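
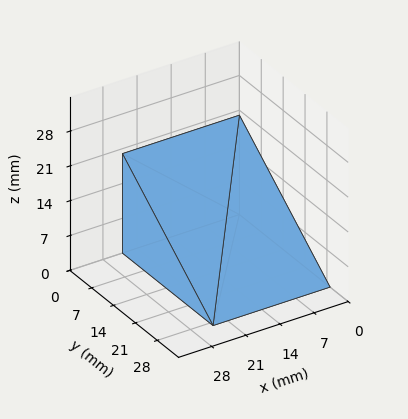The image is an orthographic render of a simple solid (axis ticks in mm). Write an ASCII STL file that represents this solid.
Reading the render: the shape is a wedge (ramp): 24 × 29 mm base, rising to 20 mm along the y=0 edge and sloping linearly to z=0 at y=29 (dimensions read to the nearest mm from the axis ticks). For the STL, each face is triangulated and given an outward normal.

solid part
  facet normal 0.0000 0.0000 -1.0000
    outer loop
      vertex 24.0 29.0 0.0
      vertex 24.0 0.0 0.0
      vertex 0.0 0.0 0.0
    endloop
  endfacet
  facet normal 0.0000 0.0000 -1.0000
    outer loop
      vertex 0.0 29.0 0.0
      vertex 24.0 29.0 0.0
      vertex 0.0 0.0 0.0
    endloop
  endfacet
  facet normal 0.0000 -1.0000 0.0000
    outer loop
      vertex 0.0 0.0 0.0
      vertex 24.0 0.0 0.0
      vertex 24.0 0.0 20.0
    endloop
  endfacet
  facet normal 0.0000 -1.0000 0.0000
    outer loop
      vertex 0.0 0.0 0.0
      vertex 24.0 0.0 20.0
      vertex 0.0 0.0 20.0
    endloop
  endfacet
  facet normal 0.0000 0.5677 0.8232
    outer loop
      vertex 0.0 0.0 20.0
      vertex 24.0 0.0 20.0
      vertex 24.0 29.0 0.0
    endloop
  endfacet
  facet normal 0.0000 0.5677 0.8232
    outer loop
      vertex 0.0 0.0 20.0
      vertex 24.0 29.0 0.0
      vertex 0.0 29.0 0.0
    endloop
  endfacet
  facet normal -1.0000 0.0000 0.0000
    outer loop
      vertex 0.0 0.0 20.0
      vertex 0.0 29.0 0.0
      vertex 0.0 0.0 0.0
    endloop
  endfacet
  facet normal 1.0000 0.0000 0.0000
    outer loop
      vertex 24.0 0.0 0.0
      vertex 24.0 29.0 0.0
      vertex 24.0 0.0 20.0
    endloop
  endfacet
endsolid part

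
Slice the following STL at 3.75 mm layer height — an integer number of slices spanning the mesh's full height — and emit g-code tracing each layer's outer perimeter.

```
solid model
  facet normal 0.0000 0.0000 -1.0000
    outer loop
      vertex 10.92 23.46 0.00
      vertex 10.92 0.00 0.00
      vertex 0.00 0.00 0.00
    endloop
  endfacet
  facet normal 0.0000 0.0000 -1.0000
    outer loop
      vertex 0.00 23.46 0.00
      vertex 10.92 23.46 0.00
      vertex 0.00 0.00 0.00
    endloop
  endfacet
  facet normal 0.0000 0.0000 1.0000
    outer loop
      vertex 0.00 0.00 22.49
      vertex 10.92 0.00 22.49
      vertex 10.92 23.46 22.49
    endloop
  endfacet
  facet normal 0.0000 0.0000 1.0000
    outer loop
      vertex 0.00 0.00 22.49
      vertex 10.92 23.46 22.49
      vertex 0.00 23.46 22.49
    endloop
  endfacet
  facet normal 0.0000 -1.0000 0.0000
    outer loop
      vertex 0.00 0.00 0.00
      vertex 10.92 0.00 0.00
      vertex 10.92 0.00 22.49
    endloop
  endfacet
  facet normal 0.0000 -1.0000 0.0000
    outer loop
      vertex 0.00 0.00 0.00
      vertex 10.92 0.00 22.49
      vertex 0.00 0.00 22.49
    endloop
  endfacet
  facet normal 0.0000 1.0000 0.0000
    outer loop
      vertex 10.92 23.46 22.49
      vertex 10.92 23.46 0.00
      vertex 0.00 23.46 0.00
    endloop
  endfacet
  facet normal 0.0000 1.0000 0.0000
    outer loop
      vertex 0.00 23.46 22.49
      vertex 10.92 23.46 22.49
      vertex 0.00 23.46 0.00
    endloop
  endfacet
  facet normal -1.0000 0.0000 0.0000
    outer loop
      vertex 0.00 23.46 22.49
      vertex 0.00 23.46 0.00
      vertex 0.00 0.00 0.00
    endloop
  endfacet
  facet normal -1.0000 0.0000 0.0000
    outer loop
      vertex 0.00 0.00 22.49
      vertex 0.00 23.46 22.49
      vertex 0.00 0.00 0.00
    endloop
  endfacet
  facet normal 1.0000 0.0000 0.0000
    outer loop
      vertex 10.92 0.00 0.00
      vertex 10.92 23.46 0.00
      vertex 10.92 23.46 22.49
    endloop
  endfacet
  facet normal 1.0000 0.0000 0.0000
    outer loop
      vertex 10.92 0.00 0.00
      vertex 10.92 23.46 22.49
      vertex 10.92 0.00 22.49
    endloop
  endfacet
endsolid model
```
; perimeter-only toolpath
G21 ; units = mm
G90 ; absolute positioning
G28 ; home
; layer 1
G0 Z3.75
G0 X0.00 Y0.00
G1 X10.92 Y0.00
G1 X10.92 Y23.46
G1 X0.00 Y23.46
G1 X0.00 Y0.00
; layer 2
G0 Z7.50
G0 X0.00 Y0.00
G1 X10.92 Y0.00
G1 X10.92 Y23.46
G1 X0.00 Y23.46
G1 X0.00 Y0.00
; layer 3
G0 Z11.24
G0 X0.00 Y0.00
G1 X10.92 Y0.00
G1 X10.92 Y23.46
G1 X0.00 Y23.46
G1 X0.00 Y0.00
; layer 4
G0 Z14.99
G0 X0.00 Y0.00
G1 X10.92 Y0.00
G1 X10.92 Y23.46
G1 X0.00 Y23.46
G1 X0.00 Y0.00
; layer 5
G0 Z18.74
G0 X0.00 Y0.00
G1 X10.92 Y0.00
G1 X10.92 Y23.46
G1 X0.00 Y23.46
G1 X0.00 Y0.00
; layer 6
G0 Z22.49
G0 X0.00 Y0.00
G1 X10.92 Y0.00
G1 X10.92 Y23.46
G1 X0.00 Y23.46
G1 X0.00 Y0.00
M2 ; end

The solid is a rectangular box, roughly 10.9 × 23.5 mm footprint and 22.5 mm tall. Slicing at Δz = 3.75 mm — 6 equal slices spanning the solid's height, so layer i sits at z = i·h/6 — gives 6 non-empty perimeters. Each is a 4-segment closed polygon; G0 lifts to the layer z and rapids to the start vertex, then G1 traces the edges.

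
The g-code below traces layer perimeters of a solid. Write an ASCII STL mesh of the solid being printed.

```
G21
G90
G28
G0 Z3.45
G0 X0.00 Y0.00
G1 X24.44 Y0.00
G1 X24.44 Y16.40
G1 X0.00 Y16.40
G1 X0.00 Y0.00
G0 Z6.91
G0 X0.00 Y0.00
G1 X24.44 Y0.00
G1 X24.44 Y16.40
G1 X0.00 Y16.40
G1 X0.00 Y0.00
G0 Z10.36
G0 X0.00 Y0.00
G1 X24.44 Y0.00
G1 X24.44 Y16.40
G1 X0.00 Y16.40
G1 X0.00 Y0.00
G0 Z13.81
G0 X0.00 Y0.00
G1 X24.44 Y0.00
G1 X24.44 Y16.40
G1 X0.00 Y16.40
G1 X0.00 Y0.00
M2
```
solid part
  facet normal 0.0000 0.0000 -1.0000
    outer loop
      vertex 24.44 16.40 0.00
      vertex 24.44 0.00 0.00
      vertex 0.00 0.00 0.00
    endloop
  endfacet
  facet normal 0.0000 0.0000 -1.0000
    outer loop
      vertex 0.00 16.40 0.00
      vertex 24.44 16.40 0.00
      vertex 0.00 0.00 0.00
    endloop
  endfacet
  facet normal 0.0000 0.0000 1.0000
    outer loop
      vertex 0.00 0.00 13.81
      vertex 24.44 0.00 13.81
      vertex 24.44 16.40 13.81
    endloop
  endfacet
  facet normal 0.0000 0.0000 1.0000
    outer loop
      vertex 0.00 0.00 13.81
      vertex 24.44 16.40 13.81
      vertex 0.00 16.40 13.81
    endloop
  endfacet
  facet normal 0.0000 -1.0000 0.0000
    outer loop
      vertex 0.00 0.00 0.00
      vertex 24.44 0.00 0.00
      vertex 24.44 0.00 13.81
    endloop
  endfacet
  facet normal 0.0000 -1.0000 0.0000
    outer loop
      vertex 0.00 0.00 0.00
      vertex 24.44 0.00 13.81
      vertex 0.00 0.00 13.81
    endloop
  endfacet
  facet normal 0.0000 1.0000 0.0000
    outer loop
      vertex 24.44 16.40 13.81
      vertex 24.44 16.40 0.00
      vertex 0.00 16.40 0.00
    endloop
  endfacet
  facet normal 0.0000 1.0000 0.0000
    outer loop
      vertex 0.00 16.40 13.81
      vertex 24.44 16.40 13.81
      vertex 0.00 16.40 0.00
    endloop
  endfacet
  facet normal -1.0000 0.0000 0.0000
    outer loop
      vertex 0.00 16.40 13.81
      vertex 0.00 16.40 0.00
      vertex 0.00 0.00 0.00
    endloop
  endfacet
  facet normal -1.0000 0.0000 0.0000
    outer loop
      vertex 0.00 0.00 13.81
      vertex 0.00 16.40 13.81
      vertex 0.00 0.00 0.00
    endloop
  endfacet
  facet normal 1.0000 0.0000 0.0000
    outer loop
      vertex 24.44 0.00 0.00
      vertex 24.44 16.40 0.00
      vertex 24.44 16.40 13.81
    endloop
  endfacet
  facet normal 1.0000 0.0000 0.0000
    outer loop
      vertex 24.44 0.00 0.00
      vertex 24.44 16.40 13.81
      vertex 24.44 0.00 13.81
    endloop
  endfacet
endsolid part

The G0 Z moves step by Δz≈3.45 mm. Every layer's G1 loop is the same polygon, so the solid is a straight extrusion of it from z=0 to z≈13.8. Closing with flat bottom and top caps and triangulating gives 12 facets — a rectangular box, roughly 24.4 × 16.4 mm footprint and 13.8 mm tall.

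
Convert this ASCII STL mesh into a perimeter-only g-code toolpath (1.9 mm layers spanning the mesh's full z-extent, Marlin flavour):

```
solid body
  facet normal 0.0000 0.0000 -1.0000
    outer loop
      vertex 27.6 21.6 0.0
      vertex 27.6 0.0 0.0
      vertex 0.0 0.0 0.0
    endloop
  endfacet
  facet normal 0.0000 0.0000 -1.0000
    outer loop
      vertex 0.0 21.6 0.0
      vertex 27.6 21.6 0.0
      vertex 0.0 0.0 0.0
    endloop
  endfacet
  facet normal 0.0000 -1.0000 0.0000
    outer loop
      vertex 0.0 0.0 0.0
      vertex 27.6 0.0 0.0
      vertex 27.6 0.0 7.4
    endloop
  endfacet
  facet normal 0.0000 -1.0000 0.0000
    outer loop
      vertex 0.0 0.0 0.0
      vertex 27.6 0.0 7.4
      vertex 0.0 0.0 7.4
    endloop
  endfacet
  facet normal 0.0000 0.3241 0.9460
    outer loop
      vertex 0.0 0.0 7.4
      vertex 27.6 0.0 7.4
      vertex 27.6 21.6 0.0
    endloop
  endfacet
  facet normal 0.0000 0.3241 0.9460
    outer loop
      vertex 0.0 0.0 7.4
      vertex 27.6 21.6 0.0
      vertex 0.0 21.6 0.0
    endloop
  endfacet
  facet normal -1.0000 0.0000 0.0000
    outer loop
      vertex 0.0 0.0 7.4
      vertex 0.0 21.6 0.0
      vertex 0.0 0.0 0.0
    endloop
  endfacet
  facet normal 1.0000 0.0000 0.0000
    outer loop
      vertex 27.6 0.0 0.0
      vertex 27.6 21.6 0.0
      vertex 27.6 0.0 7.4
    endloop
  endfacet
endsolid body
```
; perimeter-only toolpath
G21 ; units = mm
G90 ; absolute positioning
G28 ; home
; layer 1
G0 Z1.9
G0 X0.0 Y0.0
G1 X27.6 Y0.0
G1 X27.6 Y16.2
G1 X0.0 Y16.2
G1 X0.0 Y0.0
; layer 2
G0 Z3.7
G0 X0.0 Y0.0
G1 X27.6 Y0.0
G1 X27.6 Y10.8
G1 X0.0 Y10.8
G1 X0.0 Y0.0
; layer 3
G0 Z5.6
G0 X0.0 Y0.0
G1 X27.6 Y0.0
G1 X27.6 Y5.4
G1 X0.0 Y5.4
G1 X0.0 Y0.0
M2 ; end

The solid is a wedge (ramp): 27.6 × 21.6 mm base, rising to 7.4 mm along the y=0 edge and sloping linearly to z=0 at y=21.6. Slicing at Δz = 1.9 mm — 4 equal slices spanning the solid's height, so layer i sits at z = i·h/4 — gives 3 non-empty perimeters. Each is a 4-segment closed polygon; G0 lifts to the layer z and rapids to the start vertex, then G1 traces the edges. The cross-section shrinks linearly with z (the slice at the apex is degenerate and omitted).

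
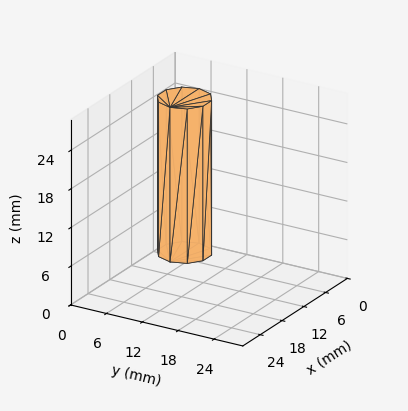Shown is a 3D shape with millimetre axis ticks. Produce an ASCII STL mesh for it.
Reading the render: the shape is a regular 10-sided prism (a cylinder approximated with 10 flat sides), circumscribed radius ≈ 4 mm, height ≈ 24 mm (dimensions read to the nearest mm from the axis ticks). For the STL, each face is triangulated and given an outward normal.

solid part
  facet normal 0.0000 0.0000 -1.0000
    outer loop
      vertex 5.2 7.8 0.0
      vertex 7.2 6.4 0.0
      vertex 8.0 4.0 0.0
    endloop
  endfacet
  facet normal 0.0000 0.0000 -1.0000
    outer loop
      vertex 2.8 7.8 0.0
      vertex 5.2 7.8 0.0
      vertex 8.0 4.0 0.0
    endloop
  endfacet
  facet normal 0.0000 0.0000 -1.0000
    outer loop
      vertex 0.8 6.4 0.0
      vertex 2.8 7.8 0.0
      vertex 8.0 4.0 0.0
    endloop
  endfacet
  facet normal 0.0000 0.0000 -1.0000
    outer loop
      vertex 0.0 4.0 0.0
      vertex 0.8 6.4 0.0
      vertex 8.0 4.0 0.0
    endloop
  endfacet
  facet normal 0.0000 0.0000 -1.0000
    outer loop
      vertex 0.8 1.6 0.0
      vertex 0.0 4.0 0.0
      vertex 8.0 4.0 0.0
    endloop
  endfacet
  facet normal 0.0000 0.0000 -1.0000
    outer loop
      vertex 2.8 0.2 0.0
      vertex 0.8 1.6 0.0
      vertex 8.0 4.0 0.0
    endloop
  endfacet
  facet normal 0.0000 0.0000 -1.0000
    outer loop
      vertex 5.2 0.2 0.0
      vertex 2.8 0.2 0.0
      vertex 8.0 4.0 0.0
    endloop
  endfacet
  facet normal 0.0000 0.0000 -1.0000
    outer loop
      vertex 7.2 1.6 0.0
      vertex 5.2 0.2 0.0
      vertex 8.0 4.0 0.0
    endloop
  endfacet
  facet normal 0.0000 0.0000 1.0000
    outer loop
      vertex 8.0 4.0 24.0
      vertex 7.2 6.4 24.0
      vertex 5.2 7.8 24.0
    endloop
  endfacet
  facet normal 0.0000 0.0000 1.0000
    outer loop
      vertex 8.0 4.0 24.0
      vertex 5.2 7.8 24.0
      vertex 2.8 7.8 24.0
    endloop
  endfacet
  facet normal 0.0000 0.0000 1.0000
    outer loop
      vertex 8.0 4.0 24.0
      vertex 2.8 7.8 24.0
      vertex 0.8 6.4 24.0
    endloop
  endfacet
  facet normal 0.0000 0.0000 1.0000
    outer loop
      vertex 8.0 4.0 24.0
      vertex 0.8 6.4 24.0
      vertex 0.0 4.0 24.0
    endloop
  endfacet
  facet normal 0.0000 0.0000 1.0000
    outer loop
      vertex 8.0 4.0 24.0
      vertex 0.0 4.0 24.0
      vertex 0.8 1.6 24.0
    endloop
  endfacet
  facet normal 0.0000 0.0000 1.0000
    outer loop
      vertex 8.0 4.0 24.0
      vertex 0.8 1.6 24.0
      vertex 2.8 0.2 24.0
    endloop
  endfacet
  facet normal 0.0000 0.0000 1.0000
    outer loop
      vertex 8.0 4.0 24.0
      vertex 2.8 0.2 24.0
      vertex 5.2 0.2 24.0
    endloop
  endfacet
  facet normal 0.0000 0.0000 1.0000
    outer loop
      vertex 8.0 4.0 24.0
      vertex 5.2 0.2 24.0
      vertex 7.2 1.6 24.0
    endloop
  endfacet
  facet normal 0.9487 0.3162 0.0000
    outer loop
      vertex 8.0 4.0 0.0
      vertex 7.2 6.4 0.0
      vertex 7.2 6.4 24.0
    endloop
  endfacet
  facet normal 0.9487 0.3162 0.0000
    outer loop
      vertex 8.0 4.0 0.0
      vertex 7.2 6.4 24.0
      vertex 8.0 4.0 24.0
    endloop
  endfacet
  facet normal 0.5735 0.8192 0.0000
    outer loop
      vertex 7.2 6.4 0.0
      vertex 5.2 7.8 0.0
      vertex 5.2 7.8 24.0
    endloop
  endfacet
  facet normal 0.5735 0.8192 0.0000
    outer loop
      vertex 7.2 6.4 0.0
      vertex 5.2 7.8 24.0
      vertex 7.2 6.4 24.0
    endloop
  endfacet
  facet normal 0.0000 1.0000 0.0000
    outer loop
      vertex 5.2 7.8 0.0
      vertex 2.8 7.8 0.0
      vertex 2.8 7.8 24.0
    endloop
  endfacet
  facet normal 0.0000 1.0000 0.0000
    outer loop
      vertex 5.2 7.8 0.0
      vertex 2.8 7.8 24.0
      vertex 5.2 7.8 24.0
    endloop
  endfacet
  facet normal -0.5735 0.8192 0.0000
    outer loop
      vertex 2.8 7.8 0.0
      vertex 0.8 6.4 0.0
      vertex 0.8 6.4 24.0
    endloop
  endfacet
  facet normal -0.5735 0.8192 0.0000
    outer loop
      vertex 2.8 7.8 0.0
      vertex 0.8 6.4 24.0
      vertex 2.8 7.8 24.0
    endloop
  endfacet
  facet normal -0.9487 0.3162 0.0000
    outer loop
      vertex 0.8 6.4 0.0
      vertex 0.0 4.0 0.0
      vertex 0.0 4.0 24.0
    endloop
  endfacet
  facet normal -0.9487 0.3162 0.0000
    outer loop
      vertex 0.8 6.4 0.0
      vertex 0.0 4.0 24.0
      vertex 0.8 6.4 24.0
    endloop
  endfacet
  facet normal -0.9487 -0.3162 0.0000
    outer loop
      vertex 0.0 4.0 0.0
      vertex 0.8 1.6 0.0
      vertex 0.8 1.6 24.0
    endloop
  endfacet
  facet normal -0.9487 -0.3162 0.0000
    outer loop
      vertex 0.0 4.0 0.0
      vertex 0.8 1.6 24.0
      vertex 0.0 4.0 24.0
    endloop
  endfacet
  facet normal -0.5735 -0.8192 0.0000
    outer loop
      vertex 0.8 1.6 0.0
      vertex 2.8 0.2 0.0
      vertex 2.8 0.2 24.0
    endloop
  endfacet
  facet normal -0.5735 -0.8192 0.0000
    outer loop
      vertex 0.8 1.6 0.0
      vertex 2.8 0.2 24.0
      vertex 0.8 1.6 24.0
    endloop
  endfacet
  facet normal 0.0000 -1.0000 0.0000
    outer loop
      vertex 2.8 0.2 0.0
      vertex 5.2 0.2 0.0
      vertex 5.2 0.2 24.0
    endloop
  endfacet
  facet normal 0.0000 -1.0000 0.0000
    outer loop
      vertex 2.8 0.2 0.0
      vertex 5.2 0.2 24.0
      vertex 2.8 0.2 24.0
    endloop
  endfacet
  facet normal 0.5735 -0.8192 0.0000
    outer loop
      vertex 5.2 0.2 0.0
      vertex 7.2 1.6 0.0
      vertex 7.2 1.6 24.0
    endloop
  endfacet
  facet normal 0.5735 -0.8192 0.0000
    outer loop
      vertex 5.2 0.2 0.0
      vertex 7.2 1.6 24.0
      vertex 5.2 0.2 24.0
    endloop
  endfacet
  facet normal 0.9487 -0.3162 0.0000
    outer loop
      vertex 7.2 1.6 0.0
      vertex 8.0 4.0 0.0
      vertex 8.0 4.0 24.0
    endloop
  endfacet
  facet normal 0.9487 -0.3162 0.0000
    outer loop
      vertex 7.2 1.6 0.0
      vertex 8.0 4.0 24.0
      vertex 7.2 1.6 24.0
    endloop
  endfacet
endsolid part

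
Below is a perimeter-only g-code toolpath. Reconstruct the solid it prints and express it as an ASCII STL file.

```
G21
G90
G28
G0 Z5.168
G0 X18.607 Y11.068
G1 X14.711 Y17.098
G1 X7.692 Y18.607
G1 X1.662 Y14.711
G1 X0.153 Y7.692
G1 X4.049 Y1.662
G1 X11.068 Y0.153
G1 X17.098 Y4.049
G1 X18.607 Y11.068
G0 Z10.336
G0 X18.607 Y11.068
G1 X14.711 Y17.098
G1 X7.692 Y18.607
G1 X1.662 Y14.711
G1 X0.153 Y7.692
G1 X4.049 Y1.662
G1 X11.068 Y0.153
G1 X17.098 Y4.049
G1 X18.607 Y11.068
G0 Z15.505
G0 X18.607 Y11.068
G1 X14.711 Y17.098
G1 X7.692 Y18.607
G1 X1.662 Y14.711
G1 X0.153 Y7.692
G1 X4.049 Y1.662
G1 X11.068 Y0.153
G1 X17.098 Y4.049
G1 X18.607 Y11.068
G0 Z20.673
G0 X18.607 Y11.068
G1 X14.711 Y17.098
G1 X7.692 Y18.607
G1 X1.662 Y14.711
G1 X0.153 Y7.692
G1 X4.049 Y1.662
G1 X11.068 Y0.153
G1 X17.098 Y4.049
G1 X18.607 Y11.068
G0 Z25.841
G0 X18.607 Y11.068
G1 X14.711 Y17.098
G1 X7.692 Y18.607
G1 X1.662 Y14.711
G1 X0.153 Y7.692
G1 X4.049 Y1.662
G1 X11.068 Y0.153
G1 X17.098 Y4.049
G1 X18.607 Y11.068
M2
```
solid part
  facet normal 0.0000 0.0000 -1.0000
    outer loop
      vertex 7.692 18.607 0.000
      vertex 14.711 17.098 0.000
      vertex 18.607 11.068 0.000
    endloop
  endfacet
  facet normal 0.0000 0.0000 -1.0000
    outer loop
      vertex 1.662 14.711 0.000
      vertex 7.692 18.607 0.000
      vertex 18.607 11.068 0.000
    endloop
  endfacet
  facet normal 0.0000 0.0000 -1.0000
    outer loop
      vertex 0.153 7.692 0.000
      vertex 1.662 14.711 0.000
      vertex 18.607 11.068 0.000
    endloop
  endfacet
  facet normal 0.0000 0.0000 -1.0000
    outer loop
      vertex 4.049 1.662 0.000
      vertex 0.153 7.692 0.000
      vertex 18.607 11.068 0.000
    endloop
  endfacet
  facet normal 0.0000 0.0000 -1.0000
    outer loop
      vertex 11.068 0.153 0.000
      vertex 4.049 1.662 0.000
      vertex 18.607 11.068 0.000
    endloop
  endfacet
  facet normal 0.0000 0.0000 -1.0000
    outer loop
      vertex 17.098 4.049 0.000
      vertex 11.068 0.153 0.000
      vertex 18.607 11.068 0.000
    endloop
  endfacet
  facet normal 0.0000 0.0000 1.0000
    outer loop
      vertex 18.607 11.068 25.841
      vertex 14.711 17.098 25.841
      vertex 7.692 18.607 25.841
    endloop
  endfacet
  facet normal 0.0000 0.0000 1.0000
    outer loop
      vertex 18.607 11.068 25.841
      vertex 7.692 18.607 25.841
      vertex 1.662 14.711 25.841
    endloop
  endfacet
  facet normal 0.0000 0.0000 1.0000
    outer loop
      vertex 18.607 11.068 25.841
      vertex 1.662 14.711 25.841
      vertex 0.153 7.692 25.841
    endloop
  endfacet
  facet normal 0.0000 0.0000 1.0000
    outer loop
      vertex 18.607 11.068 25.841
      vertex 0.153 7.692 25.841
      vertex 4.049 1.662 25.841
    endloop
  endfacet
  facet normal 0.0000 0.0000 1.0000
    outer loop
      vertex 18.607 11.068 25.841
      vertex 4.049 1.662 25.841
      vertex 11.068 0.153 25.841
    endloop
  endfacet
  facet normal 0.0000 0.0000 1.0000
    outer loop
      vertex 18.607 11.068 25.841
      vertex 11.068 0.153 25.841
      vertex 17.098 4.049 25.841
    endloop
  endfacet
  facet normal 0.8399 0.5427 0.0000
    outer loop
      vertex 18.607 11.068 0.000
      vertex 14.711 17.098 0.000
      vertex 14.711 17.098 25.841
    endloop
  endfacet
  facet normal 0.8399 0.5427 0.0000
    outer loop
      vertex 18.607 11.068 0.000
      vertex 14.711 17.098 25.841
      vertex 18.607 11.068 25.841
    endloop
  endfacet
  facet normal 0.2102 0.9777 0.0000
    outer loop
      vertex 14.711 17.098 0.000
      vertex 7.692 18.607 0.000
      vertex 7.692 18.607 25.841
    endloop
  endfacet
  facet normal 0.2102 0.9777 0.0000
    outer loop
      vertex 14.711 17.098 0.000
      vertex 7.692 18.607 25.841
      vertex 14.711 17.098 25.841
    endloop
  endfacet
  facet normal -0.5427 0.8399 0.0000
    outer loop
      vertex 7.692 18.607 0.000
      vertex 1.662 14.711 0.000
      vertex 1.662 14.711 25.841
    endloop
  endfacet
  facet normal -0.5427 0.8399 0.0000
    outer loop
      vertex 7.692 18.607 0.000
      vertex 1.662 14.711 25.841
      vertex 7.692 18.607 25.841
    endloop
  endfacet
  facet normal -0.9777 0.2102 0.0000
    outer loop
      vertex 1.662 14.711 0.000
      vertex 0.153 7.692 0.000
      vertex 0.153 7.692 25.841
    endloop
  endfacet
  facet normal -0.9777 0.2102 0.0000
    outer loop
      vertex 1.662 14.711 0.000
      vertex 0.153 7.692 25.841
      vertex 1.662 14.711 25.841
    endloop
  endfacet
  facet normal -0.8399 -0.5427 0.0000
    outer loop
      vertex 0.153 7.692 0.000
      vertex 4.049 1.662 0.000
      vertex 4.049 1.662 25.841
    endloop
  endfacet
  facet normal -0.8399 -0.5427 0.0000
    outer loop
      vertex 0.153 7.692 0.000
      vertex 4.049 1.662 25.841
      vertex 0.153 7.692 25.841
    endloop
  endfacet
  facet normal -0.2102 -0.9777 0.0000
    outer loop
      vertex 4.049 1.662 0.000
      vertex 11.068 0.153 0.000
      vertex 11.068 0.153 25.841
    endloop
  endfacet
  facet normal -0.2102 -0.9777 0.0000
    outer loop
      vertex 4.049 1.662 0.000
      vertex 11.068 0.153 25.841
      vertex 4.049 1.662 25.841
    endloop
  endfacet
  facet normal 0.5427 -0.8399 0.0000
    outer loop
      vertex 11.068 0.153 0.000
      vertex 17.098 4.049 0.000
      vertex 17.098 4.049 25.841
    endloop
  endfacet
  facet normal 0.5427 -0.8399 0.0000
    outer loop
      vertex 11.068 0.153 0.000
      vertex 17.098 4.049 25.841
      vertex 11.068 0.153 25.841
    endloop
  endfacet
  facet normal 0.9777 -0.2102 0.0000
    outer loop
      vertex 17.098 4.049 0.000
      vertex 18.607 11.068 0.000
      vertex 18.607 11.068 25.841
    endloop
  endfacet
  facet normal 0.9777 -0.2102 0.0000
    outer loop
      vertex 17.098 4.049 0.000
      vertex 18.607 11.068 25.841
      vertex 17.098 4.049 25.841
    endloop
  endfacet
endsolid part

The G0 Z moves step by Δz≈5.168 mm. Every layer's G1 loop is the same polygon, so the solid is a straight extrusion of it from z=0 to z≈25.8. Closing with flat bottom and top caps and triangulating gives 28 facets — a regular 8-sided prism (a cylinder approximated with 8 flat sides), circumscribed radius ≈ 9.38 mm, height ≈ 25.8 mm.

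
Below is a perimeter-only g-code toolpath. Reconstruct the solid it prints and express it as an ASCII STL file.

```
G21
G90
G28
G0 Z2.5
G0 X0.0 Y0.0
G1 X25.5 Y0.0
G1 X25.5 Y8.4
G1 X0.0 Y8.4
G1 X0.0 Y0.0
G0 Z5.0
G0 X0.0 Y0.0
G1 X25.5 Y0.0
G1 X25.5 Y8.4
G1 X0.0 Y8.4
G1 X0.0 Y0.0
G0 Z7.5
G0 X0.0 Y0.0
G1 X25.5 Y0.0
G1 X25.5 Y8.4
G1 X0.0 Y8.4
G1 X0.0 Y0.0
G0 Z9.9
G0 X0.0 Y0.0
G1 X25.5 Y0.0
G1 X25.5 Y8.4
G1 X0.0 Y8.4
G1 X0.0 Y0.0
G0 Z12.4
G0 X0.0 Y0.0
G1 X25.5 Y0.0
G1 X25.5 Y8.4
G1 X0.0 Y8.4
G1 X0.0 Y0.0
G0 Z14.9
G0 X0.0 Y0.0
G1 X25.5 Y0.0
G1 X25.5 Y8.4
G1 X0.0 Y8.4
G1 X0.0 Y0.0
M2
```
solid part
  facet normal 0.0000 0.0000 -1.0000
    outer loop
      vertex 25.5 8.4 0.0
      vertex 25.5 0.0 0.0
      vertex 0.0 0.0 0.0
    endloop
  endfacet
  facet normal 0.0000 0.0000 -1.0000
    outer loop
      vertex 0.0 8.4 0.0
      vertex 25.5 8.4 0.0
      vertex 0.0 0.0 0.0
    endloop
  endfacet
  facet normal 0.0000 0.0000 1.0000
    outer loop
      vertex 0.0 0.0 14.9
      vertex 25.5 0.0 14.9
      vertex 25.5 8.4 14.9
    endloop
  endfacet
  facet normal 0.0000 0.0000 1.0000
    outer loop
      vertex 0.0 0.0 14.9
      vertex 25.5 8.4 14.9
      vertex 0.0 8.4 14.9
    endloop
  endfacet
  facet normal 0.0000 -1.0000 0.0000
    outer loop
      vertex 0.0 0.0 0.0
      vertex 25.5 0.0 0.0
      vertex 25.5 0.0 14.9
    endloop
  endfacet
  facet normal 0.0000 -1.0000 0.0000
    outer loop
      vertex 0.0 0.0 0.0
      vertex 25.5 0.0 14.9
      vertex 0.0 0.0 14.9
    endloop
  endfacet
  facet normal 0.0000 1.0000 0.0000
    outer loop
      vertex 25.5 8.4 14.9
      vertex 25.5 8.4 0.0
      vertex 0.0 8.4 0.0
    endloop
  endfacet
  facet normal 0.0000 1.0000 0.0000
    outer loop
      vertex 0.0 8.4 14.9
      vertex 25.5 8.4 14.9
      vertex 0.0 8.4 0.0
    endloop
  endfacet
  facet normal -1.0000 0.0000 0.0000
    outer loop
      vertex 0.0 8.4 14.9
      vertex 0.0 8.4 0.0
      vertex 0.0 0.0 0.0
    endloop
  endfacet
  facet normal -1.0000 0.0000 0.0000
    outer loop
      vertex 0.0 0.0 14.9
      vertex 0.0 8.4 14.9
      vertex 0.0 0.0 0.0
    endloop
  endfacet
  facet normal 1.0000 0.0000 0.0000
    outer loop
      vertex 25.5 0.0 0.0
      vertex 25.5 8.4 0.0
      vertex 25.5 8.4 14.9
    endloop
  endfacet
  facet normal 1.0000 0.0000 0.0000
    outer loop
      vertex 25.5 0.0 0.0
      vertex 25.5 8.4 14.9
      vertex 25.5 0.0 14.9
    endloop
  endfacet
endsolid part

The G0 Z moves step by Δz≈2.5 mm. Every layer's G1 loop is the same polygon, so the solid is a straight extrusion of it from z=0 to z≈14.9. Closing with flat bottom and top caps and triangulating gives 12 facets — a rectangular box, roughly 25.5 × 8.4 mm footprint and 14.9 mm tall.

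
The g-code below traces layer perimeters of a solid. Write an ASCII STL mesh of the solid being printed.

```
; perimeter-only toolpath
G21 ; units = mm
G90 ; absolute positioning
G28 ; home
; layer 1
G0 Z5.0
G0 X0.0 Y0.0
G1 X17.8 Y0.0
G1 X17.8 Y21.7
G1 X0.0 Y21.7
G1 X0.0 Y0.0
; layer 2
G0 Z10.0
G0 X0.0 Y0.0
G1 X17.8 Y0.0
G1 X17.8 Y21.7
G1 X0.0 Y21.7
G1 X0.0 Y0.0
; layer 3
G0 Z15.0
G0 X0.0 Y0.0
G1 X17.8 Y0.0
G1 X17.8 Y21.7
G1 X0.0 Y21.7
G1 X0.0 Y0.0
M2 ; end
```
solid part
  facet normal 0.0000 0.0000 -1.0000
    outer loop
      vertex 17.8 21.7 0.0
      vertex 17.8 0.0 0.0
      vertex 0.0 0.0 0.0
    endloop
  endfacet
  facet normal 0.0000 0.0000 -1.0000
    outer loop
      vertex 0.0 21.7 0.0
      vertex 17.8 21.7 0.0
      vertex 0.0 0.0 0.0
    endloop
  endfacet
  facet normal 0.0000 0.0000 1.0000
    outer loop
      vertex 0.0 0.0 15.0
      vertex 17.8 0.0 15.0
      vertex 17.8 21.7 15.0
    endloop
  endfacet
  facet normal 0.0000 0.0000 1.0000
    outer loop
      vertex 0.0 0.0 15.0
      vertex 17.8 21.7 15.0
      vertex 0.0 21.7 15.0
    endloop
  endfacet
  facet normal 0.0000 -1.0000 0.0000
    outer loop
      vertex 0.0 0.0 0.0
      vertex 17.8 0.0 0.0
      vertex 17.8 0.0 15.0
    endloop
  endfacet
  facet normal 0.0000 -1.0000 0.0000
    outer loop
      vertex 0.0 0.0 0.0
      vertex 17.8 0.0 15.0
      vertex 0.0 0.0 15.0
    endloop
  endfacet
  facet normal 0.0000 1.0000 0.0000
    outer loop
      vertex 17.8 21.7 15.0
      vertex 17.8 21.7 0.0
      vertex 0.0 21.7 0.0
    endloop
  endfacet
  facet normal 0.0000 1.0000 0.0000
    outer loop
      vertex 0.0 21.7 15.0
      vertex 17.8 21.7 15.0
      vertex 0.0 21.7 0.0
    endloop
  endfacet
  facet normal -1.0000 0.0000 0.0000
    outer loop
      vertex 0.0 21.7 15.0
      vertex 0.0 21.7 0.0
      vertex 0.0 0.0 0.0
    endloop
  endfacet
  facet normal -1.0000 0.0000 0.0000
    outer loop
      vertex 0.0 0.0 15.0
      vertex 0.0 21.7 15.0
      vertex 0.0 0.0 0.0
    endloop
  endfacet
  facet normal 1.0000 0.0000 0.0000
    outer loop
      vertex 17.8 0.0 0.0
      vertex 17.8 21.7 0.0
      vertex 17.8 21.7 15.0
    endloop
  endfacet
  facet normal 1.0000 0.0000 0.0000
    outer loop
      vertex 17.8 0.0 0.0
      vertex 17.8 21.7 15.0
      vertex 17.8 0.0 15.0
    endloop
  endfacet
endsolid part

The G0 Z moves step by Δz≈5.0 mm. Every layer's G1 loop is the same polygon, so the solid is a straight extrusion of it from z=0 to z≈15. Closing with flat bottom and top caps and triangulating gives 12 facets — a rectangular box, roughly 17.8 × 21.7 mm footprint and 15 mm tall.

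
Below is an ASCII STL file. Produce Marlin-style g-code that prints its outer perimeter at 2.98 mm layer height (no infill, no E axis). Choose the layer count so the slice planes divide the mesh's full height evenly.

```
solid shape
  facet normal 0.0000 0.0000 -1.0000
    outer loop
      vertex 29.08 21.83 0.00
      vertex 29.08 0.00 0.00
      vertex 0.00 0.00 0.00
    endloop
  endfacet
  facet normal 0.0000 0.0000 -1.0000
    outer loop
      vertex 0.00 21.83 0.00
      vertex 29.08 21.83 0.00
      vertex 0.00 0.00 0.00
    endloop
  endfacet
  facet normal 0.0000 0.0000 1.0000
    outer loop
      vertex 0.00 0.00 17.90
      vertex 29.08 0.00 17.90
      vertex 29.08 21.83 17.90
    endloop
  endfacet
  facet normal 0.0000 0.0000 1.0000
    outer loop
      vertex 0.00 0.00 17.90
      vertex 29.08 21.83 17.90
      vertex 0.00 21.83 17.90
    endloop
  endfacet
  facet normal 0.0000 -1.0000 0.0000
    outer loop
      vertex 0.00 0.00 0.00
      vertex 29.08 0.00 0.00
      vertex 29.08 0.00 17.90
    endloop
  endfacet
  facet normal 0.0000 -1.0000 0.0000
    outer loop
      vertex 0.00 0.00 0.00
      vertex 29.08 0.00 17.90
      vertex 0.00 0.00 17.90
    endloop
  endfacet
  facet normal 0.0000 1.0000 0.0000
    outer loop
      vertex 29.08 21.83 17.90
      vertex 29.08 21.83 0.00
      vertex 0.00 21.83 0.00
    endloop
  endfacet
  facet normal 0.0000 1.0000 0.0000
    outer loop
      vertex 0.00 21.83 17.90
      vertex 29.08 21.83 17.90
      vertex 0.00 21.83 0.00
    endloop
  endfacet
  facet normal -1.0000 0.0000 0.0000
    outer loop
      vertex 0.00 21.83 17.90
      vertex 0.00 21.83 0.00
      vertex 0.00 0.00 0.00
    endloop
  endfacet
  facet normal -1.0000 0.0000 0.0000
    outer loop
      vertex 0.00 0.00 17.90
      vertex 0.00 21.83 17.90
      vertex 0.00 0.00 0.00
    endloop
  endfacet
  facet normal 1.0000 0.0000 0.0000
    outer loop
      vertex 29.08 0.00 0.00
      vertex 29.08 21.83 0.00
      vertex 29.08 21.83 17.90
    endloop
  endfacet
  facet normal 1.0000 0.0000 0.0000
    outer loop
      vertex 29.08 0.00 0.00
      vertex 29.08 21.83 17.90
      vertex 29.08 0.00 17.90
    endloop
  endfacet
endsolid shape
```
; perimeter-only toolpath
G21 ; units = mm
G90 ; absolute positioning
G28 ; home
; layer 1
G0 Z2.98
G0 X0.00 Y0.00
G1 X29.08 Y0.00
G1 X29.08 Y21.83
G1 X0.00 Y21.83
G1 X0.00 Y0.00
; layer 2
G0 Z5.97
G0 X0.00 Y0.00
G1 X29.08 Y0.00
G1 X29.08 Y21.83
G1 X0.00 Y21.83
G1 X0.00 Y0.00
; layer 3
G0 Z8.95
G0 X0.00 Y0.00
G1 X29.08 Y0.00
G1 X29.08 Y21.83
G1 X0.00 Y21.83
G1 X0.00 Y0.00
; layer 4
G0 Z11.93
G0 X0.00 Y0.00
G1 X29.08 Y0.00
G1 X29.08 Y21.83
G1 X0.00 Y21.83
G1 X0.00 Y0.00
; layer 5
G0 Z14.92
G0 X0.00 Y0.00
G1 X29.08 Y0.00
G1 X29.08 Y21.83
G1 X0.00 Y21.83
G1 X0.00 Y0.00
; layer 6
G0 Z17.90
G0 X0.00 Y0.00
G1 X29.08 Y0.00
G1 X29.08 Y21.83
G1 X0.00 Y21.83
G1 X0.00 Y0.00
M2 ; end

The solid is a rectangular box, roughly 29.1 × 21.8 mm footprint and 17.9 mm tall. Slicing at Δz = 2.98 mm — 6 equal slices spanning the solid's height, so layer i sits at z = i·h/6 — gives 6 non-empty perimeters. Each is a 4-segment closed polygon; G0 lifts to the layer z and rapids to the start vertex, then G1 traces the edges.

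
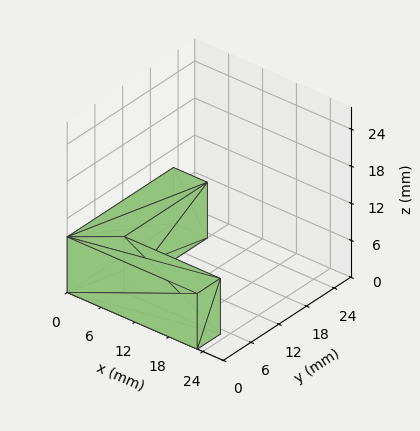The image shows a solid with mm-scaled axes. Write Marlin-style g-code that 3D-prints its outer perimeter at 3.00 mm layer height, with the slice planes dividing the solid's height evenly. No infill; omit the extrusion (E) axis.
Reading the render: the shape is an L-shaped prism: outer 23 × 23 mm, arm thicknesses ≈ 5 mm (horizontal) and 6 mm (vertical), extruded 9 mm in z (dimensions read to the nearest mm from the axis ticks). For the g-code, the solid's height is divided into equal slices at the stated Δz and each level perimeter traced with G1 moves after a G0 lift.

; perimeter-only toolpath
G21 ; units = mm
G90 ; absolute positioning
G28 ; home
; layer 1
G0 Z3.00
G0 X0.00 Y0.00
G1 X23.00 Y0.00
G1 X23.00 Y5.00
G1 X6.00 Y5.00
G1 X6.00 Y23.00
G1 X0.00 Y23.00
G1 X0.00 Y0.00
; layer 2
G0 Z6.00
G0 X0.00 Y0.00
G1 X23.00 Y0.00
G1 X23.00 Y5.00
G1 X6.00 Y5.00
G1 X6.00 Y23.00
G1 X0.00 Y23.00
G1 X0.00 Y0.00
; layer 3
G0 Z9.00
G0 X0.00 Y0.00
G1 X23.00 Y0.00
G1 X23.00 Y5.00
G1 X6.00 Y5.00
G1 X6.00 Y23.00
G1 X0.00 Y23.00
G1 X0.00 Y0.00
M2 ; end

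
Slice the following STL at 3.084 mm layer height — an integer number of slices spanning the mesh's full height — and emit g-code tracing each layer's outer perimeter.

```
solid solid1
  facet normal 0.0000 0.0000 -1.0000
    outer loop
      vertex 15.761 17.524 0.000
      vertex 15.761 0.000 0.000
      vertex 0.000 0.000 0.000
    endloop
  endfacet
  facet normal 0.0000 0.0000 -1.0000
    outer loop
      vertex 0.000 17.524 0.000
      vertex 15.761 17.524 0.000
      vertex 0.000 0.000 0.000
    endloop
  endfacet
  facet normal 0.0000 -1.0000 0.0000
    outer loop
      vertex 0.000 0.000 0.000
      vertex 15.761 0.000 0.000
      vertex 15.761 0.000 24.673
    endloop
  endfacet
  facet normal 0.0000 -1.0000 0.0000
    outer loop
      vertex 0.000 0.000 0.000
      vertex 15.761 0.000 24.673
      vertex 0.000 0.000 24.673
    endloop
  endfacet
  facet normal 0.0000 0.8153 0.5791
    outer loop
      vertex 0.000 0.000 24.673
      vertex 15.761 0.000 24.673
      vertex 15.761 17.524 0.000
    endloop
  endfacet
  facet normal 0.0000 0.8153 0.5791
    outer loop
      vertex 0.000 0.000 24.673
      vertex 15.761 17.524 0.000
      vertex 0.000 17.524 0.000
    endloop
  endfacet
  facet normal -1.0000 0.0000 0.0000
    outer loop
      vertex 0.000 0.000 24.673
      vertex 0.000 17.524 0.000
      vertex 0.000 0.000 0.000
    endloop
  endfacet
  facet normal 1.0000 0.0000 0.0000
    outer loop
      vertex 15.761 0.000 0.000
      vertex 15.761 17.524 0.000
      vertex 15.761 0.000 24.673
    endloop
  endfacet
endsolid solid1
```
; perimeter-only toolpath
G21 ; units = mm
G90 ; absolute positioning
G28 ; home
; layer 1
G0 Z3.084
G0 X0.000 Y0.000
G1 X15.761 Y0.000
G1 X15.761 Y15.334
G1 X0.000 Y15.334
G1 X0.000 Y0.000
; layer 2
G0 Z6.168
G0 X0.000 Y0.000
G1 X15.761 Y0.000
G1 X15.761 Y13.143
G1 X0.000 Y13.143
G1 X0.000 Y0.000
; layer 3
G0 Z9.252
G0 X0.000 Y0.000
G1 X15.761 Y0.000
G1 X15.761 Y10.953
G1 X0.000 Y10.953
G1 X0.000 Y0.000
; layer 4
G0 Z12.336
G0 X0.000 Y0.000
G1 X15.761 Y0.000
G1 X15.761 Y8.762
G1 X0.000 Y8.762
G1 X0.000 Y0.000
; layer 5
G0 Z15.421
G0 X0.000 Y0.000
G1 X15.761 Y0.000
G1 X15.761 Y6.572
G1 X0.000 Y6.572
G1 X0.000 Y0.000
; layer 6
G0 Z18.505
G0 X0.000 Y0.000
G1 X15.761 Y0.000
G1 X15.761 Y4.381
G1 X0.000 Y4.381
G1 X0.000 Y0.000
; layer 7
G0 Z21.589
G0 X0.000 Y0.000
G1 X15.761 Y0.000
G1 X15.761 Y2.191
G1 X0.000 Y2.191
G1 X0.000 Y0.000
M2 ; end

The solid is a wedge (ramp): 15.8 × 17.5 mm base, rising to 24.7 mm along the y=0 edge and sloping linearly to z=0 at y=17.5. Slicing at Δz = 3.084 mm — 8 equal slices spanning the solid's height, so layer i sits at z = i·h/8 — gives 7 non-empty perimeters. Each is a 4-segment closed polygon; G0 lifts to the layer z and rapids to the start vertex, then G1 traces the edges. The cross-section shrinks linearly with z (the slice at the apex is degenerate and omitted).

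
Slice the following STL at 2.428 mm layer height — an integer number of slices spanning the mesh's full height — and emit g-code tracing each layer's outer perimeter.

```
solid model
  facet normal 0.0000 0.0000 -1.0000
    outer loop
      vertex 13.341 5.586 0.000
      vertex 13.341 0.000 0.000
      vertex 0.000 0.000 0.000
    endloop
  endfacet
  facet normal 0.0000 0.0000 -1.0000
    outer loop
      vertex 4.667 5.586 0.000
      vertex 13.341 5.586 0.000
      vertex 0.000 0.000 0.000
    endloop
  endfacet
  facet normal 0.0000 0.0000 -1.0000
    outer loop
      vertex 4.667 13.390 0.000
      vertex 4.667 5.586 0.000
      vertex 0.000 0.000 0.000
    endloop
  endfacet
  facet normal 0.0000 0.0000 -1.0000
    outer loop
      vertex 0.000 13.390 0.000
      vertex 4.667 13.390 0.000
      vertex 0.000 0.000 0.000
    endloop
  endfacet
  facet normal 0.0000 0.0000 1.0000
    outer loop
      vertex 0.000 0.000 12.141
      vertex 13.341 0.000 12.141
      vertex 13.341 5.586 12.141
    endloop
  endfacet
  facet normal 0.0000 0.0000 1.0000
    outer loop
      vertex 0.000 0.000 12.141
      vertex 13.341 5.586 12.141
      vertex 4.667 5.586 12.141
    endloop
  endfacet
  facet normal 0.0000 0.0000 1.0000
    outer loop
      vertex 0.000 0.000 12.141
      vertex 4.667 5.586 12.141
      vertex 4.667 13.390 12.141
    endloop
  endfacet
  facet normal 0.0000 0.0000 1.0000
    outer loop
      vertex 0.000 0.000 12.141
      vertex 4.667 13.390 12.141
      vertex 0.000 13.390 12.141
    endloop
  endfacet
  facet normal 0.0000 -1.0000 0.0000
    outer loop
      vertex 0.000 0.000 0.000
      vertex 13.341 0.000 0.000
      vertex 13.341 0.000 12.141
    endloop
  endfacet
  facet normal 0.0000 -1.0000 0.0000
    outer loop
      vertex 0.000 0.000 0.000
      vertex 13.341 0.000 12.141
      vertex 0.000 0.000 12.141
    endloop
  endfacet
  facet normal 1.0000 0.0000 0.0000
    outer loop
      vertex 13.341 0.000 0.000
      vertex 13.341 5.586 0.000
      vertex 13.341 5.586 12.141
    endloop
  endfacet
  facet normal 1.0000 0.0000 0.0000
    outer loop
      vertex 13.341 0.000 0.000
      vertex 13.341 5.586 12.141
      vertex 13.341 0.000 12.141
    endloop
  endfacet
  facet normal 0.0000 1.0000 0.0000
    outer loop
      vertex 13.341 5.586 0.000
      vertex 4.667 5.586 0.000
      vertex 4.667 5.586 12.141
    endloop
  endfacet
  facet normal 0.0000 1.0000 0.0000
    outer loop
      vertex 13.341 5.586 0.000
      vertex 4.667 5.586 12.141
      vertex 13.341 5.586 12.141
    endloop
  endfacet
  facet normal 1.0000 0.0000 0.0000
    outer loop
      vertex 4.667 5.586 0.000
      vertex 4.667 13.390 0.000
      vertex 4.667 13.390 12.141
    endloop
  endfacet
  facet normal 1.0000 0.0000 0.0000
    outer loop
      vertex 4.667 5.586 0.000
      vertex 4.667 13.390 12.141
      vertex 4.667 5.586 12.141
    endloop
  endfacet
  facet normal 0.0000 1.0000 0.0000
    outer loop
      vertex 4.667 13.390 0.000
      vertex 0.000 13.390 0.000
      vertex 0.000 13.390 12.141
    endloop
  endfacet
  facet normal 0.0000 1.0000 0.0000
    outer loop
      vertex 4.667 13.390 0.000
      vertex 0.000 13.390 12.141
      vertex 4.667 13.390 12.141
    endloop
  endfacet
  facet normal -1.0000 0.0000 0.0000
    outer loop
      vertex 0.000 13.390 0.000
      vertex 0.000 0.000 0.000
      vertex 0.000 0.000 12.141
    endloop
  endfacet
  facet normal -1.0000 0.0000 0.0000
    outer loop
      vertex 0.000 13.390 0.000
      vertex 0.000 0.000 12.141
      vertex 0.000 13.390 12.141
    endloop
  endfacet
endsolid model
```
; perimeter-only toolpath
G21 ; units = mm
G90 ; absolute positioning
G28 ; home
; layer 1
G0 Z2.428
G0 X0.000 Y0.000
G1 X13.341 Y0.000
G1 X13.341 Y5.586
G1 X4.667 Y5.586
G1 X4.667 Y13.390
G1 X0.000 Y13.390
G1 X0.000 Y0.000
; layer 2
G0 Z4.856
G0 X0.000 Y0.000
G1 X13.341 Y0.000
G1 X13.341 Y5.586
G1 X4.667 Y5.586
G1 X4.667 Y13.390
G1 X0.000 Y13.390
G1 X0.000 Y0.000
; layer 3
G0 Z7.285
G0 X0.000 Y0.000
G1 X13.341 Y0.000
G1 X13.341 Y5.586
G1 X4.667 Y5.586
G1 X4.667 Y13.390
G1 X0.000 Y13.390
G1 X0.000 Y0.000
; layer 4
G0 Z9.713
G0 X0.000 Y0.000
G1 X13.341 Y0.000
G1 X13.341 Y5.586
G1 X4.667 Y5.586
G1 X4.667 Y13.390
G1 X0.000 Y13.390
G1 X0.000 Y0.000
; layer 5
G0 Z12.141
G0 X0.000 Y0.000
G1 X13.341 Y0.000
G1 X13.341 Y5.586
G1 X4.667 Y5.586
G1 X4.667 Y13.390
G1 X0.000 Y13.390
G1 X0.000 Y0.000
M2 ; end

The solid is an L-shaped prism: outer 13.3 × 13.4 mm, arm thicknesses ≈ 5.59 mm (horizontal) and 4.67 mm (vertical), extruded 12.1 mm in z. Slicing at Δz = 2.428 mm — 5 equal slices spanning the solid's height, so layer i sits at z = i·h/5 — gives 5 non-empty perimeters. Each is a 6-segment closed polygon; G0 lifts to the layer z and rapids to the start vertex, then G1 traces the edges.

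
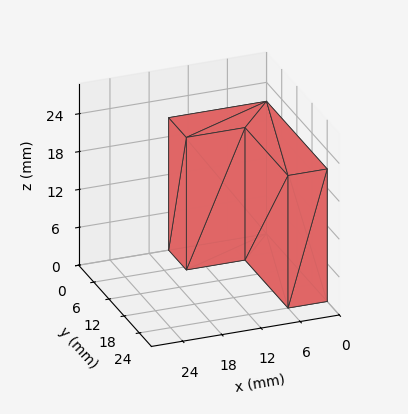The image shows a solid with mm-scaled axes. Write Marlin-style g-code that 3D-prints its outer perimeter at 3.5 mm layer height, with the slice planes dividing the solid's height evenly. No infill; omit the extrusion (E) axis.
Reading the render: the shape is an L-shaped prism: outer 15 × 24 mm, arm thicknesses ≈ 7 mm (horizontal) and 6 mm (vertical), extruded 21 mm in z (dimensions read to the nearest mm from the axis ticks). For the g-code, the solid's height is divided into equal slices at the stated Δz and each level perimeter traced with G1 moves after a G0 lift.

; perimeter-only toolpath
G21 ; units = mm
G90 ; absolute positioning
G28 ; home
; layer 1
G0 Z3.5
G0 X0.0 Y0.0
G1 X15.0 Y0.0
G1 X15.0 Y7.0
G1 X6.0 Y7.0
G1 X6.0 Y24.0
G1 X0.0 Y24.0
G1 X0.0 Y0.0
; layer 2
G0 Z7.0
G0 X0.0 Y0.0
G1 X15.0 Y0.0
G1 X15.0 Y7.0
G1 X6.0 Y7.0
G1 X6.0 Y24.0
G1 X0.0 Y24.0
G1 X0.0 Y0.0
; layer 3
G0 Z10.5
G0 X0.0 Y0.0
G1 X15.0 Y0.0
G1 X15.0 Y7.0
G1 X6.0 Y7.0
G1 X6.0 Y24.0
G1 X0.0 Y24.0
G1 X0.0 Y0.0
; layer 4
G0 Z14.0
G0 X0.0 Y0.0
G1 X15.0 Y0.0
G1 X15.0 Y7.0
G1 X6.0 Y7.0
G1 X6.0 Y24.0
G1 X0.0 Y24.0
G1 X0.0 Y0.0
; layer 5
G0 Z17.5
G0 X0.0 Y0.0
G1 X15.0 Y0.0
G1 X15.0 Y7.0
G1 X6.0 Y7.0
G1 X6.0 Y24.0
G1 X0.0 Y24.0
G1 X0.0 Y0.0
; layer 6
G0 Z21.0
G0 X0.0 Y0.0
G1 X15.0 Y0.0
G1 X15.0 Y7.0
G1 X6.0 Y7.0
G1 X6.0 Y24.0
G1 X0.0 Y24.0
G1 X0.0 Y0.0
M2 ; end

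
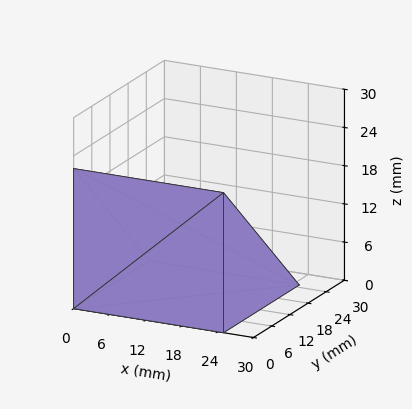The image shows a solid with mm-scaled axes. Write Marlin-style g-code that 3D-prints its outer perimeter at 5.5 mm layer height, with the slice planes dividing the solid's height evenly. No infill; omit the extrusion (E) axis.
Reading the render: the shape is a wedge (ramp): 25 × 25 mm base, rising to 22 mm along the y=0 edge and sloping linearly to z=0 at y=25 (dimensions read to the nearest mm from the axis ticks). For the g-code, the solid's height is divided into equal slices at the stated Δz and each level perimeter traced with G1 moves after a G0 lift.

; perimeter-only toolpath
G21 ; units = mm
G90 ; absolute positioning
G28 ; home
; layer 1
G0 Z5.5
G0 X0.0 Y0.0
G1 X25.0 Y0.0
G1 X25.0 Y18.8
G1 X0.0 Y18.8
G1 X0.0 Y0.0
; layer 2
G0 Z11.0
G0 X0.0 Y0.0
G1 X25.0 Y0.0
G1 X25.0 Y12.5
G1 X0.0 Y12.5
G1 X0.0 Y0.0
; layer 3
G0 Z16.5
G0 X0.0 Y0.0
G1 X25.0 Y0.0
G1 X25.0 Y6.2
G1 X0.0 Y6.2
G1 X0.0 Y0.0
M2 ; end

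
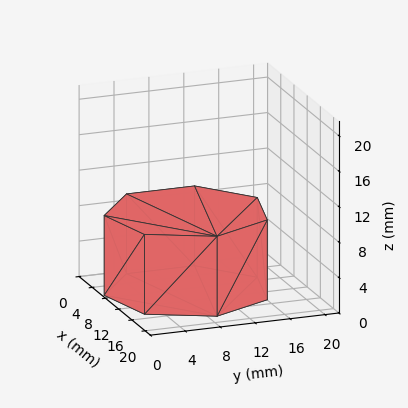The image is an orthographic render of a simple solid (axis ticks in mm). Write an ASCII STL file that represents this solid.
Reading the render: the shape is a regular 7-sided prism (a cylinder approximated with 7 flat sides), circumscribed radius ≈ 9 mm, height ≈ 9 mm (dimensions read to the nearest mm from the axis ticks). For the STL, each face is triangulated and given an outward normal.

solid part
  facet normal 0.0000 0.0000 -1.0000
    outer loop
      vertex 7.00 17.77 0.00
      vertex 14.61 16.04 0.00
      vertex 18.00 9.00 0.00
    endloop
  endfacet
  facet normal 0.0000 0.0000 -1.0000
    outer loop
      vertex 0.89 12.90 0.00
      vertex 7.00 17.77 0.00
      vertex 18.00 9.00 0.00
    endloop
  endfacet
  facet normal 0.0000 0.0000 -1.0000
    outer loop
      vertex 0.89 5.10 0.00
      vertex 0.89 12.90 0.00
      vertex 18.00 9.00 0.00
    endloop
  endfacet
  facet normal 0.0000 0.0000 -1.0000
    outer loop
      vertex 7.00 0.23 0.00
      vertex 0.89 5.10 0.00
      vertex 18.00 9.00 0.00
    endloop
  endfacet
  facet normal 0.0000 0.0000 -1.0000
    outer loop
      vertex 14.61 1.96 0.00
      vertex 7.00 0.23 0.00
      vertex 18.00 9.00 0.00
    endloop
  endfacet
  facet normal 0.0000 0.0000 1.0000
    outer loop
      vertex 18.00 9.00 9.00
      vertex 14.61 16.04 9.00
      vertex 7.00 17.77 9.00
    endloop
  endfacet
  facet normal 0.0000 0.0000 1.0000
    outer loop
      vertex 18.00 9.00 9.00
      vertex 7.00 17.77 9.00
      vertex 0.89 12.90 9.00
    endloop
  endfacet
  facet normal 0.0000 0.0000 1.0000
    outer loop
      vertex 18.00 9.00 9.00
      vertex 0.89 12.90 9.00
      vertex 0.89 5.10 9.00
    endloop
  endfacet
  facet normal 0.0000 0.0000 1.0000
    outer loop
      vertex 18.00 9.00 9.00
      vertex 0.89 5.10 9.00
      vertex 7.00 0.23 9.00
    endloop
  endfacet
  facet normal 0.0000 0.0000 1.0000
    outer loop
      vertex 18.00 9.00 9.00
      vertex 7.00 0.23 9.00
      vertex 14.61 1.96 9.00
    endloop
  endfacet
  facet normal 0.9010 0.4339 0.0000
    outer loop
      vertex 18.00 9.00 0.00
      vertex 14.61 16.04 0.00
      vertex 14.61 16.04 9.00
    endloop
  endfacet
  facet normal 0.9010 0.4339 0.0000
    outer loop
      vertex 18.00 9.00 0.00
      vertex 14.61 16.04 9.00
      vertex 18.00 9.00 9.00
    endloop
  endfacet
  facet normal 0.2217 0.9751 0.0000
    outer loop
      vertex 14.61 16.04 0.00
      vertex 7.00 17.77 0.00
      vertex 7.00 17.77 9.00
    endloop
  endfacet
  facet normal 0.2217 0.9751 0.0000
    outer loop
      vertex 14.61 16.04 0.00
      vertex 7.00 17.77 9.00
      vertex 14.61 16.04 9.00
    endloop
  endfacet
  facet normal -0.6233 0.7820 0.0000
    outer loop
      vertex 7.00 17.77 0.00
      vertex 0.89 12.90 0.00
      vertex 0.89 12.90 9.00
    endloop
  endfacet
  facet normal -0.6233 0.7820 0.0000
    outer loop
      vertex 7.00 17.77 0.00
      vertex 0.89 12.90 9.00
      vertex 7.00 17.77 9.00
    endloop
  endfacet
  facet normal -1.0000 0.0000 0.0000
    outer loop
      vertex 0.89 12.90 0.00
      vertex 0.89 5.10 0.00
      vertex 0.89 5.10 9.00
    endloop
  endfacet
  facet normal -1.0000 0.0000 0.0000
    outer loop
      vertex 0.89 12.90 0.00
      vertex 0.89 5.10 9.00
      vertex 0.89 12.90 9.00
    endloop
  endfacet
  facet normal -0.6233 -0.7820 0.0000
    outer loop
      vertex 0.89 5.10 0.00
      vertex 7.00 0.23 0.00
      vertex 7.00 0.23 9.00
    endloop
  endfacet
  facet normal -0.6233 -0.7820 0.0000
    outer loop
      vertex 0.89 5.10 0.00
      vertex 7.00 0.23 9.00
      vertex 0.89 5.10 9.00
    endloop
  endfacet
  facet normal 0.2217 -0.9751 0.0000
    outer loop
      vertex 7.00 0.23 0.00
      vertex 14.61 1.96 0.00
      vertex 14.61 1.96 9.00
    endloop
  endfacet
  facet normal 0.2217 -0.9751 0.0000
    outer loop
      vertex 7.00 0.23 0.00
      vertex 14.61 1.96 9.00
      vertex 7.00 0.23 9.00
    endloop
  endfacet
  facet normal 0.9010 -0.4339 0.0000
    outer loop
      vertex 14.61 1.96 0.00
      vertex 18.00 9.00 0.00
      vertex 18.00 9.00 9.00
    endloop
  endfacet
  facet normal 0.9010 -0.4339 0.0000
    outer loop
      vertex 14.61 1.96 0.00
      vertex 18.00 9.00 9.00
      vertex 14.61 1.96 9.00
    endloop
  endfacet
endsolid part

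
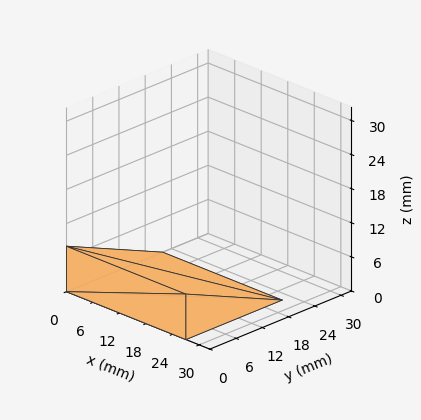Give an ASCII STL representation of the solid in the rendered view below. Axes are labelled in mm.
Reading the render: the shape is a wedge (ramp): 27 × 22 mm base, rising to 8 mm along the y=0 edge and sloping linearly to z=0 at y=22 (dimensions read to the nearest mm from the axis ticks). For the STL, each face is triangulated and given an outward normal.

solid part
  facet normal 0.0000 0.0000 -1.0000
    outer loop
      vertex 27.00 22.00 0.00
      vertex 27.00 0.00 0.00
      vertex 0.00 0.00 0.00
    endloop
  endfacet
  facet normal 0.0000 0.0000 -1.0000
    outer loop
      vertex 0.00 22.00 0.00
      vertex 27.00 22.00 0.00
      vertex 0.00 0.00 0.00
    endloop
  endfacet
  facet normal 0.0000 -1.0000 0.0000
    outer loop
      vertex 0.00 0.00 0.00
      vertex 27.00 0.00 0.00
      vertex 27.00 0.00 8.00
    endloop
  endfacet
  facet normal 0.0000 -1.0000 0.0000
    outer loop
      vertex 0.00 0.00 0.00
      vertex 27.00 0.00 8.00
      vertex 0.00 0.00 8.00
    endloop
  endfacet
  facet normal 0.0000 0.3417 0.9398
    outer loop
      vertex 0.00 0.00 8.00
      vertex 27.00 0.00 8.00
      vertex 27.00 22.00 0.00
    endloop
  endfacet
  facet normal 0.0000 0.3417 0.9398
    outer loop
      vertex 0.00 0.00 8.00
      vertex 27.00 22.00 0.00
      vertex 0.00 22.00 0.00
    endloop
  endfacet
  facet normal -1.0000 0.0000 0.0000
    outer loop
      vertex 0.00 0.00 8.00
      vertex 0.00 22.00 0.00
      vertex 0.00 0.00 0.00
    endloop
  endfacet
  facet normal 1.0000 0.0000 0.0000
    outer loop
      vertex 27.00 0.00 0.00
      vertex 27.00 22.00 0.00
      vertex 27.00 0.00 8.00
    endloop
  endfacet
endsolid part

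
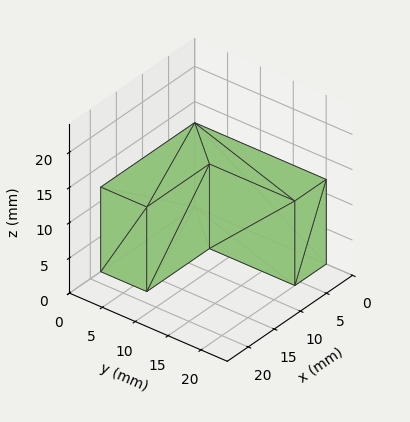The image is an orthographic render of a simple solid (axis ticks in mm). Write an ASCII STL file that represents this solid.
Reading the render: the shape is an L-shaped prism: outer 18 × 20 mm, arm thicknesses ≈ 7 mm (horizontal) and 6 mm (vertical), extruded 12 mm in z (dimensions read to the nearest mm from the axis ticks). For the STL, each face is triangulated and given an outward normal.

solid part
  facet normal 0.0000 0.0000 -1.0000
    outer loop
      vertex 18.0 7.0 0.0
      vertex 18.0 0.0 0.0
      vertex 0.0 0.0 0.0
    endloop
  endfacet
  facet normal 0.0000 0.0000 -1.0000
    outer loop
      vertex 6.0 7.0 0.0
      vertex 18.0 7.0 0.0
      vertex 0.0 0.0 0.0
    endloop
  endfacet
  facet normal 0.0000 0.0000 -1.0000
    outer loop
      vertex 6.0 20.0 0.0
      vertex 6.0 7.0 0.0
      vertex 0.0 0.0 0.0
    endloop
  endfacet
  facet normal 0.0000 0.0000 -1.0000
    outer loop
      vertex 0.0 20.0 0.0
      vertex 6.0 20.0 0.0
      vertex 0.0 0.0 0.0
    endloop
  endfacet
  facet normal 0.0000 0.0000 1.0000
    outer loop
      vertex 0.0 0.0 12.0
      vertex 18.0 0.0 12.0
      vertex 18.0 7.0 12.0
    endloop
  endfacet
  facet normal 0.0000 0.0000 1.0000
    outer loop
      vertex 0.0 0.0 12.0
      vertex 18.0 7.0 12.0
      vertex 6.0 7.0 12.0
    endloop
  endfacet
  facet normal 0.0000 0.0000 1.0000
    outer loop
      vertex 0.0 0.0 12.0
      vertex 6.0 7.0 12.0
      vertex 6.0 20.0 12.0
    endloop
  endfacet
  facet normal 0.0000 0.0000 1.0000
    outer loop
      vertex 0.0 0.0 12.0
      vertex 6.0 20.0 12.0
      vertex 0.0 20.0 12.0
    endloop
  endfacet
  facet normal 0.0000 -1.0000 0.0000
    outer loop
      vertex 0.0 0.0 0.0
      vertex 18.0 0.0 0.0
      vertex 18.0 0.0 12.0
    endloop
  endfacet
  facet normal 0.0000 -1.0000 0.0000
    outer loop
      vertex 0.0 0.0 0.0
      vertex 18.0 0.0 12.0
      vertex 0.0 0.0 12.0
    endloop
  endfacet
  facet normal 1.0000 0.0000 0.0000
    outer loop
      vertex 18.0 0.0 0.0
      vertex 18.0 7.0 0.0
      vertex 18.0 7.0 12.0
    endloop
  endfacet
  facet normal 1.0000 0.0000 0.0000
    outer loop
      vertex 18.0 0.0 0.0
      vertex 18.0 7.0 12.0
      vertex 18.0 0.0 12.0
    endloop
  endfacet
  facet normal 0.0000 1.0000 0.0000
    outer loop
      vertex 18.0 7.0 0.0
      vertex 6.0 7.0 0.0
      vertex 6.0 7.0 12.0
    endloop
  endfacet
  facet normal 0.0000 1.0000 0.0000
    outer loop
      vertex 18.0 7.0 0.0
      vertex 6.0 7.0 12.0
      vertex 18.0 7.0 12.0
    endloop
  endfacet
  facet normal 1.0000 0.0000 0.0000
    outer loop
      vertex 6.0 7.0 0.0
      vertex 6.0 20.0 0.0
      vertex 6.0 20.0 12.0
    endloop
  endfacet
  facet normal 1.0000 0.0000 0.0000
    outer loop
      vertex 6.0 7.0 0.0
      vertex 6.0 20.0 12.0
      vertex 6.0 7.0 12.0
    endloop
  endfacet
  facet normal 0.0000 1.0000 0.0000
    outer loop
      vertex 6.0 20.0 0.0
      vertex 0.0 20.0 0.0
      vertex 0.0 20.0 12.0
    endloop
  endfacet
  facet normal 0.0000 1.0000 0.0000
    outer loop
      vertex 6.0 20.0 0.0
      vertex 0.0 20.0 12.0
      vertex 6.0 20.0 12.0
    endloop
  endfacet
  facet normal -1.0000 0.0000 0.0000
    outer loop
      vertex 0.0 20.0 0.0
      vertex 0.0 0.0 0.0
      vertex 0.0 0.0 12.0
    endloop
  endfacet
  facet normal -1.0000 0.0000 0.0000
    outer loop
      vertex 0.0 20.0 0.0
      vertex 0.0 0.0 12.0
      vertex 0.0 20.0 12.0
    endloop
  endfacet
endsolid part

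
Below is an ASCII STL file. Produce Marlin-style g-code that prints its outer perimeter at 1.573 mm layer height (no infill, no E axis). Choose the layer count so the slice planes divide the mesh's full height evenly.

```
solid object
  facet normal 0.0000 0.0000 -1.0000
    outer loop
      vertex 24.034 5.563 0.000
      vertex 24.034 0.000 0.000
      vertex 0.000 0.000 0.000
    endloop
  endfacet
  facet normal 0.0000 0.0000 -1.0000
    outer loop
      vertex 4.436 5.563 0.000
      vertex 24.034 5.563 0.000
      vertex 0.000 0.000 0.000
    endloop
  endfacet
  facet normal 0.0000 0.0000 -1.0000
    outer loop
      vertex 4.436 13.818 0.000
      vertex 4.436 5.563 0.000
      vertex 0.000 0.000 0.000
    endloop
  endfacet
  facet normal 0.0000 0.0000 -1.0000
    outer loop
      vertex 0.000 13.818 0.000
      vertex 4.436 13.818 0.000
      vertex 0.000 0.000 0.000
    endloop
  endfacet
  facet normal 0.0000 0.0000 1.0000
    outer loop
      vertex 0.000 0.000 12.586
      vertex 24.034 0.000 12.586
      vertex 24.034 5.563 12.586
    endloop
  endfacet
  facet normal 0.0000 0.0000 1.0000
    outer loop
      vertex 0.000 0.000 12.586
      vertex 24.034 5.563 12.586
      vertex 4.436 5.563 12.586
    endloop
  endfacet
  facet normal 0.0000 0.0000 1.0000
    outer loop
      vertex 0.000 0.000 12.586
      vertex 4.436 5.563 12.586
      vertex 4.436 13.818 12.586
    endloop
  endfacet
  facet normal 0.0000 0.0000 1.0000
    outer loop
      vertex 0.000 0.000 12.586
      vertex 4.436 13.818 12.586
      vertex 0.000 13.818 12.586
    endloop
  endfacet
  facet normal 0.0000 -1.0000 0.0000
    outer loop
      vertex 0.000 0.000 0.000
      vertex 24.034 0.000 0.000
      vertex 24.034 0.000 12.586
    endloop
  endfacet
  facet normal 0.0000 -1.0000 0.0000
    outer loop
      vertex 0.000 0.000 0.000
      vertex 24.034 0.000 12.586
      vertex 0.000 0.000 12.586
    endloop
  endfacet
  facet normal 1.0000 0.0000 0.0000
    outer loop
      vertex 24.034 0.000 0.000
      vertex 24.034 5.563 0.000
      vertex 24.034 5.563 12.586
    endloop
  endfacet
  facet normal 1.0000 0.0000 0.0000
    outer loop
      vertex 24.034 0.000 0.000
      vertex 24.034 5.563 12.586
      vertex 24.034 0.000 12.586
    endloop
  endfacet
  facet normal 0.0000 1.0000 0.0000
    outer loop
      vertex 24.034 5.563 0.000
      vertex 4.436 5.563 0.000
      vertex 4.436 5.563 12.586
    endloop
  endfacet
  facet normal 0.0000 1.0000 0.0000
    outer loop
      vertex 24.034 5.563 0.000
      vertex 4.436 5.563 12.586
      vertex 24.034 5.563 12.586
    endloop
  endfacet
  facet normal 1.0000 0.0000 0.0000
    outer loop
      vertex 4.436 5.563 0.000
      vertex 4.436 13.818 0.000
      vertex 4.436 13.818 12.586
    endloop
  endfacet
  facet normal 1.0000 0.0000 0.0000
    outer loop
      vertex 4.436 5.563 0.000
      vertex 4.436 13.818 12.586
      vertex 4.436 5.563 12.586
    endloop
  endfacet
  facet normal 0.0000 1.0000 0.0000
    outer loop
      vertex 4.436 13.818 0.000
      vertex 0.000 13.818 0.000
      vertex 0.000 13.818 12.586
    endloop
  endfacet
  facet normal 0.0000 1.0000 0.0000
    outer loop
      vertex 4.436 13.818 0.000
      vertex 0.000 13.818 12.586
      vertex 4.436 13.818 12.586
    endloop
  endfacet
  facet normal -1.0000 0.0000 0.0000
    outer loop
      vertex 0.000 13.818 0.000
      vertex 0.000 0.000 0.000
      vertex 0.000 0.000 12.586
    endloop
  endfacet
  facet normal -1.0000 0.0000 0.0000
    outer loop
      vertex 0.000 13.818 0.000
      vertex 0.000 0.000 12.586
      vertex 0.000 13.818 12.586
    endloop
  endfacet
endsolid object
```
; perimeter-only toolpath
G21 ; units = mm
G90 ; absolute positioning
G28 ; home
; layer 1
G0 Z1.573
G0 X0.000 Y0.000
G1 X24.034 Y0.000
G1 X24.034 Y5.563
G1 X4.436 Y5.563
G1 X4.436 Y13.818
G1 X0.000 Y13.818
G1 X0.000 Y0.000
; layer 2
G0 Z3.147
G0 X0.000 Y0.000
G1 X24.034 Y0.000
G1 X24.034 Y5.563
G1 X4.436 Y5.563
G1 X4.436 Y13.818
G1 X0.000 Y13.818
G1 X0.000 Y0.000
; layer 3
G0 Z4.720
G0 X0.000 Y0.000
G1 X24.034 Y0.000
G1 X24.034 Y5.563
G1 X4.436 Y5.563
G1 X4.436 Y13.818
G1 X0.000 Y13.818
G1 X0.000 Y0.000
; layer 4
G0 Z6.293
G0 X0.000 Y0.000
G1 X24.034 Y0.000
G1 X24.034 Y5.563
G1 X4.436 Y5.563
G1 X4.436 Y13.818
G1 X0.000 Y13.818
G1 X0.000 Y0.000
; layer 5
G0 Z7.866
G0 X0.000 Y0.000
G1 X24.034 Y0.000
G1 X24.034 Y5.563
G1 X4.436 Y5.563
G1 X4.436 Y13.818
G1 X0.000 Y13.818
G1 X0.000 Y0.000
; layer 6
G0 Z9.440
G0 X0.000 Y0.000
G1 X24.034 Y0.000
G1 X24.034 Y5.563
G1 X4.436 Y5.563
G1 X4.436 Y13.818
G1 X0.000 Y13.818
G1 X0.000 Y0.000
; layer 7
G0 Z11.013
G0 X0.000 Y0.000
G1 X24.034 Y0.000
G1 X24.034 Y5.563
G1 X4.436 Y5.563
G1 X4.436 Y13.818
G1 X0.000 Y13.818
G1 X0.000 Y0.000
; layer 8
G0 Z12.586
G0 X0.000 Y0.000
G1 X24.034 Y0.000
G1 X24.034 Y5.563
G1 X4.436 Y5.563
G1 X4.436 Y13.818
G1 X0.000 Y13.818
G1 X0.000 Y0.000
M2 ; end

The solid is an L-shaped prism: outer 24 × 13.8 mm, arm thicknesses ≈ 5.56 mm (horizontal) and 4.44 mm (vertical), extruded 12.6 mm in z. Slicing at Δz = 1.573 mm — 8 equal slices spanning the solid's height, so layer i sits at z = i·h/8 — gives 8 non-empty perimeters. Each is a 6-segment closed polygon; G0 lifts to the layer z and rapids to the start vertex, then G1 traces the edges.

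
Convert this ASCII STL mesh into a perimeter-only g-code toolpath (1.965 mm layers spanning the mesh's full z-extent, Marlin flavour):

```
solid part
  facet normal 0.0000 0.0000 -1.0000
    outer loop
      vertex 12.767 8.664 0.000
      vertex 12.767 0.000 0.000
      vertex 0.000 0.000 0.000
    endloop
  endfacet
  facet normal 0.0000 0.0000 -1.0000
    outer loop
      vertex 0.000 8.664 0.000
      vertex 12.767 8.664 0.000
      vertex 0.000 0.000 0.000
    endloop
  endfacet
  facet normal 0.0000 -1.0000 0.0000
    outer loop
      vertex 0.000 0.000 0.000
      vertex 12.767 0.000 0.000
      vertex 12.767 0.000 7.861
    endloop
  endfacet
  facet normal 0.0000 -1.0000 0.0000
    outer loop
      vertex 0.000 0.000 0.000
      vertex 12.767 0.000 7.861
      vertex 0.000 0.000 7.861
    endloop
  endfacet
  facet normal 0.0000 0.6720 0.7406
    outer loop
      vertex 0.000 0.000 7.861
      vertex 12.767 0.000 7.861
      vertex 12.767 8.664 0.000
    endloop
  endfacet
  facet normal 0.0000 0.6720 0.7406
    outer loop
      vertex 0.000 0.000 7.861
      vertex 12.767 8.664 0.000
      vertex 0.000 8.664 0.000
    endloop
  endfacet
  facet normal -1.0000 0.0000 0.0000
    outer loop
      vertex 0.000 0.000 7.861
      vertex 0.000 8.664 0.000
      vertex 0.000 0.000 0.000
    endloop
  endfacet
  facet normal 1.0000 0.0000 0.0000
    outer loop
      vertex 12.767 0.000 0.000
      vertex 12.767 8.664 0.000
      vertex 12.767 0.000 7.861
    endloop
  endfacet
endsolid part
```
; perimeter-only toolpath
G21 ; units = mm
G90 ; absolute positioning
G28 ; home
; layer 1
G0 Z1.965
G0 X0.000 Y0.000
G1 X12.767 Y0.000
G1 X12.767 Y6.498
G1 X0.000 Y6.498
G1 X0.000 Y0.000
; layer 2
G0 Z3.930
G0 X0.000 Y0.000
G1 X12.767 Y0.000
G1 X12.767 Y4.332
G1 X0.000 Y4.332
G1 X0.000 Y0.000
; layer 3
G0 Z5.896
G0 X0.000 Y0.000
G1 X12.767 Y0.000
G1 X12.767 Y2.166
G1 X0.000 Y2.166
G1 X0.000 Y0.000
M2 ; end

The solid is a wedge (ramp): 12.8 × 8.66 mm base, rising to 7.86 mm along the y=0 edge and sloping linearly to z=0 at y=8.66. Slicing at Δz = 1.965 mm — 4 equal slices spanning the solid's height, so layer i sits at z = i·h/4 — gives 3 non-empty perimeters. Each is a 4-segment closed polygon; G0 lifts to the layer z and rapids to the start vertex, then G1 traces the edges. The cross-section shrinks linearly with z (the slice at the apex is degenerate and omitted).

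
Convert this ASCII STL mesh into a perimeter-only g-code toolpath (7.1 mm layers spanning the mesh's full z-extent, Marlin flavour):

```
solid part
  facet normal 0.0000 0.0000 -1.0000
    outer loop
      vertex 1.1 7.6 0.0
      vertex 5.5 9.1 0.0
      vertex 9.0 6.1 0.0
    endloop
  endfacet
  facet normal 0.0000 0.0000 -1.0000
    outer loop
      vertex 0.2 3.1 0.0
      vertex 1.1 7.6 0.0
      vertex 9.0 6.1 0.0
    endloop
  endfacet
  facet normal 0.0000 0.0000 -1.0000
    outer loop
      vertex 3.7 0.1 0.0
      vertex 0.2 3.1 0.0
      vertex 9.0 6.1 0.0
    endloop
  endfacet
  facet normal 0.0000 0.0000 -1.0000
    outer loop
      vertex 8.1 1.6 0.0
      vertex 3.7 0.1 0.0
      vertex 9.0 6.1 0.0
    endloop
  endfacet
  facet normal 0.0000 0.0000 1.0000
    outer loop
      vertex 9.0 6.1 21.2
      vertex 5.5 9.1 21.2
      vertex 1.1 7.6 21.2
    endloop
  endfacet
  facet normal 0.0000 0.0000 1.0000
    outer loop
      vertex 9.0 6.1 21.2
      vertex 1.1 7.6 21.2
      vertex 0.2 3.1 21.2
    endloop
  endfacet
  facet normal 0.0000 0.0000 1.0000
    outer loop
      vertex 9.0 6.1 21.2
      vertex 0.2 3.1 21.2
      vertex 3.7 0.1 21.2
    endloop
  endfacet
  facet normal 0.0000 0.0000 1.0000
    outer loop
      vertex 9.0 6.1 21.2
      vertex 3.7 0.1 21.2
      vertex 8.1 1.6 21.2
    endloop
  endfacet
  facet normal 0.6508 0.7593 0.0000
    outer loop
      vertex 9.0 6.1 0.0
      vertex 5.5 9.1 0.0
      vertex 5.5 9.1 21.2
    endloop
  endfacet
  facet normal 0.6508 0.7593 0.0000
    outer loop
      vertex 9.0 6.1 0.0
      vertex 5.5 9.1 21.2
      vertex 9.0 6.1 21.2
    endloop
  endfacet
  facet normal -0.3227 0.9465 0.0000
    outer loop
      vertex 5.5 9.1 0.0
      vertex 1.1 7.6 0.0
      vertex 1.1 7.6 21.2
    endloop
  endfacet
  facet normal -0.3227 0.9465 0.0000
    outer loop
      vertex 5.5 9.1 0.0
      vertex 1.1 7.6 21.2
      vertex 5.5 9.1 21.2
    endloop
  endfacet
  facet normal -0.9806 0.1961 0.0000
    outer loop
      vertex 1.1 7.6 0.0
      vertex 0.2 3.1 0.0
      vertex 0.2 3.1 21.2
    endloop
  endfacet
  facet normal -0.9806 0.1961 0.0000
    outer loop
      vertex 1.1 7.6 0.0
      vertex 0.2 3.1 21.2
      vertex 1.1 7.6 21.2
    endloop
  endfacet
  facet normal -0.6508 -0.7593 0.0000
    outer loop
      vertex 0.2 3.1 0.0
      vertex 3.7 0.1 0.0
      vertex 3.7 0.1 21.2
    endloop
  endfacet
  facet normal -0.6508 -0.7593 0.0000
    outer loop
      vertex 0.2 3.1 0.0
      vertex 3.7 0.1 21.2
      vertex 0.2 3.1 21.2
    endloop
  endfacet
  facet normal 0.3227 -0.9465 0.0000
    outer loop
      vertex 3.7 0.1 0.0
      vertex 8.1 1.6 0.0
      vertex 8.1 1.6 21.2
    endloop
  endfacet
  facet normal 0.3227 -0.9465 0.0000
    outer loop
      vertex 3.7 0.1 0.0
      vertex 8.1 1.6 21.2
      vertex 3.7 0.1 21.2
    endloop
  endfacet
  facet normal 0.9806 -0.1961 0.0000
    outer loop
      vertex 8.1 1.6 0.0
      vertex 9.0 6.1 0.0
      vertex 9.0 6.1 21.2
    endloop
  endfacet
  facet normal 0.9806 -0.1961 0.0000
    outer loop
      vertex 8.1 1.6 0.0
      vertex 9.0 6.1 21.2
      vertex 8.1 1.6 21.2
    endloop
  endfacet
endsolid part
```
; perimeter-only toolpath
G21 ; units = mm
G90 ; absolute positioning
G28 ; home
; layer 1
G0 Z7.1
G0 X9.0 Y6.1
G1 X5.5 Y9.1
G1 X1.1 Y7.6
G1 X0.2 Y3.1
G1 X3.7 Y0.1
G1 X8.1 Y1.6
G1 X9.0 Y6.1
; layer 2
G0 Z14.1
G0 X9.0 Y6.1
G1 X5.5 Y9.1
G1 X1.1 Y7.6
G1 X0.2 Y3.1
G1 X3.7 Y0.1
G1 X8.1 Y1.6
G1 X9.0 Y6.1
; layer 3
G0 Z21.2
G0 X9.0 Y6.1
G1 X5.5 Y9.1
G1 X1.1 Y7.6
G1 X0.2 Y3.1
G1 X3.7 Y0.1
G1 X8.1 Y1.6
G1 X9.0 Y6.1
M2 ; end

The solid is a regular 6-sided prism (a cylinder approximated with 6 flat sides), circumscribed radius ≈ 4.6 mm, height ≈ 21.2 mm. Slicing at Δz = 7.1 mm — 3 equal slices spanning the solid's height, so layer i sits at z = i·h/3 — gives 3 non-empty perimeters. Each is a 6-segment closed polygon; G0 lifts to the layer z and rapids to the start vertex, then G1 traces the edges.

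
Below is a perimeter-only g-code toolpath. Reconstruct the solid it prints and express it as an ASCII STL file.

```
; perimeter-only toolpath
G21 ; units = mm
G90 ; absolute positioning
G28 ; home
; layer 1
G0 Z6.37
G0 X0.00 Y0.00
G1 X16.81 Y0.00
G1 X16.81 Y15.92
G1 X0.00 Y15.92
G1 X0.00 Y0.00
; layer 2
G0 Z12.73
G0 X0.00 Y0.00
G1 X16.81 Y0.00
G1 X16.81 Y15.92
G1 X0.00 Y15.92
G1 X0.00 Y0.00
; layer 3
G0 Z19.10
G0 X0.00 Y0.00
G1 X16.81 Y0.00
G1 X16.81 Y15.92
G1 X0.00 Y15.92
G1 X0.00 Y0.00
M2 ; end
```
solid part
  facet normal 0.0000 0.0000 -1.0000
    outer loop
      vertex 16.81 15.92 0.00
      vertex 16.81 0.00 0.00
      vertex 0.00 0.00 0.00
    endloop
  endfacet
  facet normal 0.0000 0.0000 -1.0000
    outer loop
      vertex 0.00 15.92 0.00
      vertex 16.81 15.92 0.00
      vertex 0.00 0.00 0.00
    endloop
  endfacet
  facet normal 0.0000 0.0000 1.0000
    outer loop
      vertex 0.00 0.00 19.10
      vertex 16.81 0.00 19.10
      vertex 16.81 15.92 19.10
    endloop
  endfacet
  facet normal 0.0000 0.0000 1.0000
    outer loop
      vertex 0.00 0.00 19.10
      vertex 16.81 15.92 19.10
      vertex 0.00 15.92 19.10
    endloop
  endfacet
  facet normal 0.0000 -1.0000 0.0000
    outer loop
      vertex 0.00 0.00 0.00
      vertex 16.81 0.00 0.00
      vertex 16.81 0.00 19.10
    endloop
  endfacet
  facet normal 0.0000 -1.0000 0.0000
    outer loop
      vertex 0.00 0.00 0.00
      vertex 16.81 0.00 19.10
      vertex 0.00 0.00 19.10
    endloop
  endfacet
  facet normal 0.0000 1.0000 0.0000
    outer loop
      vertex 16.81 15.92 19.10
      vertex 16.81 15.92 0.00
      vertex 0.00 15.92 0.00
    endloop
  endfacet
  facet normal 0.0000 1.0000 0.0000
    outer loop
      vertex 0.00 15.92 19.10
      vertex 16.81 15.92 19.10
      vertex 0.00 15.92 0.00
    endloop
  endfacet
  facet normal -1.0000 0.0000 0.0000
    outer loop
      vertex 0.00 15.92 19.10
      vertex 0.00 15.92 0.00
      vertex 0.00 0.00 0.00
    endloop
  endfacet
  facet normal -1.0000 0.0000 0.0000
    outer loop
      vertex 0.00 0.00 19.10
      vertex 0.00 15.92 19.10
      vertex 0.00 0.00 0.00
    endloop
  endfacet
  facet normal 1.0000 0.0000 0.0000
    outer loop
      vertex 16.81 0.00 0.00
      vertex 16.81 15.92 0.00
      vertex 16.81 15.92 19.10
    endloop
  endfacet
  facet normal 1.0000 0.0000 0.0000
    outer loop
      vertex 16.81 0.00 0.00
      vertex 16.81 15.92 19.10
      vertex 16.81 0.00 19.10
    endloop
  endfacet
endsolid part

The G0 Z moves step by Δz≈6.37 mm. Every layer's G1 loop is the same polygon, so the solid is a straight extrusion of it from z=0 to z≈19.1. Closing with flat bottom and top caps and triangulating gives 12 facets — a rectangular box, roughly 16.8 × 15.9 mm footprint and 19.1 mm tall.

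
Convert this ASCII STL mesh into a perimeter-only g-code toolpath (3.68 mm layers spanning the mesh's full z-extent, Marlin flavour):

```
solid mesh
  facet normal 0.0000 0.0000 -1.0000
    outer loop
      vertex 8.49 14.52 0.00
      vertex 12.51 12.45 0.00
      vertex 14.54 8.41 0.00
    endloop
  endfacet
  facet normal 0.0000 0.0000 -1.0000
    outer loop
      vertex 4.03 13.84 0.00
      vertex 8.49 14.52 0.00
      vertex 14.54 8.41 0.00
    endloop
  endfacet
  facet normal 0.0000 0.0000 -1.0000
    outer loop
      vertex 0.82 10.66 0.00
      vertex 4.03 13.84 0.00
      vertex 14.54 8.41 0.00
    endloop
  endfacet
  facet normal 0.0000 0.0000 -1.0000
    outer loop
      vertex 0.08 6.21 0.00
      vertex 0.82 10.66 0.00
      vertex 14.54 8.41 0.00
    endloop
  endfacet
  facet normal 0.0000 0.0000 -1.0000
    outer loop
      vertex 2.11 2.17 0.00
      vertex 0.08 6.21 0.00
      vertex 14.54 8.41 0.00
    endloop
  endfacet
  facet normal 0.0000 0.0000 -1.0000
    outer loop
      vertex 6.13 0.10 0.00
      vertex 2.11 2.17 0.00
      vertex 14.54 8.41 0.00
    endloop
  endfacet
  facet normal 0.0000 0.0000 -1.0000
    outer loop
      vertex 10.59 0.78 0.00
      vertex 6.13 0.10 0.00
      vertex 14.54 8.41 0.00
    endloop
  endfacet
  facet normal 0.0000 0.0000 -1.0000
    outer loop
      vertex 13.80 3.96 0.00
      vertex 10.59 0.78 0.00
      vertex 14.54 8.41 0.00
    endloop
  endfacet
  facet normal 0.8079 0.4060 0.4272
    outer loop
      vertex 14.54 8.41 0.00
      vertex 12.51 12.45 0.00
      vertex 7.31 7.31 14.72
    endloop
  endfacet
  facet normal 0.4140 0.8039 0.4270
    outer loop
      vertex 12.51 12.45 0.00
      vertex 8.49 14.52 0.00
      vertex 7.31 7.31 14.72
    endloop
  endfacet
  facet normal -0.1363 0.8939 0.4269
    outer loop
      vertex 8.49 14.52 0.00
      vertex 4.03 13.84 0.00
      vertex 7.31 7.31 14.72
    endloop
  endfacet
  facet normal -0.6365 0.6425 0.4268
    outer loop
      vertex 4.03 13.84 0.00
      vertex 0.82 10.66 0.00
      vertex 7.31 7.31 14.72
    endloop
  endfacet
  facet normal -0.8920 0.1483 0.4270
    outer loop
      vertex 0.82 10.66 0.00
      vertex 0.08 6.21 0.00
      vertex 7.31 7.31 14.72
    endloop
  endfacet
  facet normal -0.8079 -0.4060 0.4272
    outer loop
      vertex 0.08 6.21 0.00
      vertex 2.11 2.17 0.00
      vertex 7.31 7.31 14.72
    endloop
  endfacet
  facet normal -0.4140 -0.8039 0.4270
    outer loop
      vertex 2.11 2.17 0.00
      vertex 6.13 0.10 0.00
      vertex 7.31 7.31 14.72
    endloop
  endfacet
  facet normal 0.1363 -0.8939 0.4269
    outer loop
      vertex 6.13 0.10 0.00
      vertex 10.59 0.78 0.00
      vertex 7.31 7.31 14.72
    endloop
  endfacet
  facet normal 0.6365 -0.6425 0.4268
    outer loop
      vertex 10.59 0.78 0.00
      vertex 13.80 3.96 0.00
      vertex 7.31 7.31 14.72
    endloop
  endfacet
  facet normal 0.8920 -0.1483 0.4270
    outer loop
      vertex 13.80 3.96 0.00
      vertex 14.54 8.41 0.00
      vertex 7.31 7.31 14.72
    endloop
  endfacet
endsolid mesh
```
; perimeter-only toolpath
G21 ; units = mm
G90 ; absolute positioning
G28 ; home
; layer 1
G0 Z3.68
G0 X12.73 Y8.13
G1 X11.21 Y11.16
G1 X8.20 Y12.72
G1 X4.85 Y12.21
G1 X2.44 Y9.82
G1 X1.89 Y6.48
G1 X3.41 Y3.46
G1 X6.42 Y1.90
G1 X9.77 Y2.41
G1 X12.18 Y4.80
G1 X12.73 Y8.13
; layer 2
G0 Z7.36
G0 X10.92 Y7.86
G1 X9.91 Y9.88
G1 X7.90 Y10.91
G1 X5.67 Y10.57
G1 X4.06 Y8.98
G1 X3.69 Y6.76
G1 X4.71 Y4.74
G1 X6.72 Y3.70
G1 X8.95 Y4.04
G1 X10.55 Y5.63
G1 X10.92 Y7.86
; layer 3
G0 Z11.04
G0 X9.12 Y7.58
G1 X8.61 Y8.59
G1 X7.61 Y9.11
G1 X6.49 Y8.94
G1 X5.69 Y8.15
G1 X5.50 Y7.04
G1 X6.01 Y6.03
G1 X7.01 Y5.51
G1 X8.13 Y5.68
G1 X8.93 Y6.47
G1 X9.12 Y7.58
M2 ; end

The solid is a regular 10-sided pyramid, base circumscribed radius ≈ 7.31 mm, apex at z ≈ 14.7 mm. Slicing at Δz = 3.68 mm — 4 equal slices spanning the solid's height, so layer i sits at z = i·h/4 — gives 3 non-empty perimeters. Each is a 10-segment closed polygon; G0 lifts to the layer z and rapids to the start vertex, then G1 traces the edges. The cross-section shrinks linearly with z (the slice at the apex is degenerate and omitted).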